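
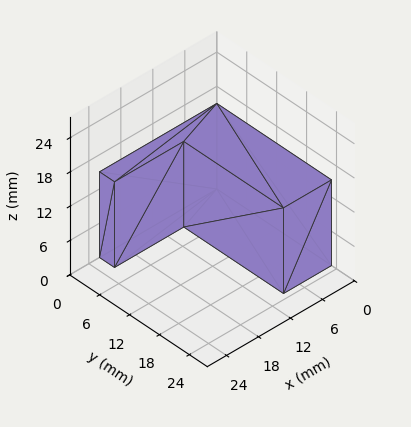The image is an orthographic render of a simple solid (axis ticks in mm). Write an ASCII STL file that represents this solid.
Reading the render: the shape is an L-shaped prism: outer 22 × 23 mm, arm thicknesses ≈ 3 mm (horizontal) and 9 mm (vertical), extruded 15 mm in z (dimensions read to the nearest mm from the axis ticks). For the STL, each face is triangulated and given an outward normal.

solid part
  facet normal 0.0000 0.0000 -1.0000
    outer loop
      vertex 22.00 3.00 0.00
      vertex 22.00 0.00 0.00
      vertex 0.00 0.00 0.00
    endloop
  endfacet
  facet normal 0.0000 0.0000 -1.0000
    outer loop
      vertex 9.00 3.00 0.00
      vertex 22.00 3.00 0.00
      vertex 0.00 0.00 0.00
    endloop
  endfacet
  facet normal 0.0000 0.0000 -1.0000
    outer loop
      vertex 9.00 23.00 0.00
      vertex 9.00 3.00 0.00
      vertex 0.00 0.00 0.00
    endloop
  endfacet
  facet normal 0.0000 0.0000 -1.0000
    outer loop
      vertex 0.00 23.00 0.00
      vertex 9.00 23.00 0.00
      vertex 0.00 0.00 0.00
    endloop
  endfacet
  facet normal 0.0000 0.0000 1.0000
    outer loop
      vertex 0.00 0.00 15.00
      vertex 22.00 0.00 15.00
      vertex 22.00 3.00 15.00
    endloop
  endfacet
  facet normal 0.0000 0.0000 1.0000
    outer loop
      vertex 0.00 0.00 15.00
      vertex 22.00 3.00 15.00
      vertex 9.00 3.00 15.00
    endloop
  endfacet
  facet normal 0.0000 0.0000 1.0000
    outer loop
      vertex 0.00 0.00 15.00
      vertex 9.00 3.00 15.00
      vertex 9.00 23.00 15.00
    endloop
  endfacet
  facet normal 0.0000 0.0000 1.0000
    outer loop
      vertex 0.00 0.00 15.00
      vertex 9.00 23.00 15.00
      vertex 0.00 23.00 15.00
    endloop
  endfacet
  facet normal 0.0000 -1.0000 0.0000
    outer loop
      vertex 0.00 0.00 0.00
      vertex 22.00 0.00 0.00
      vertex 22.00 0.00 15.00
    endloop
  endfacet
  facet normal 0.0000 -1.0000 0.0000
    outer loop
      vertex 0.00 0.00 0.00
      vertex 22.00 0.00 15.00
      vertex 0.00 0.00 15.00
    endloop
  endfacet
  facet normal 1.0000 0.0000 0.0000
    outer loop
      vertex 22.00 0.00 0.00
      vertex 22.00 3.00 0.00
      vertex 22.00 3.00 15.00
    endloop
  endfacet
  facet normal 1.0000 0.0000 0.0000
    outer loop
      vertex 22.00 0.00 0.00
      vertex 22.00 3.00 15.00
      vertex 22.00 0.00 15.00
    endloop
  endfacet
  facet normal 0.0000 1.0000 0.0000
    outer loop
      vertex 22.00 3.00 0.00
      vertex 9.00 3.00 0.00
      vertex 9.00 3.00 15.00
    endloop
  endfacet
  facet normal 0.0000 1.0000 0.0000
    outer loop
      vertex 22.00 3.00 0.00
      vertex 9.00 3.00 15.00
      vertex 22.00 3.00 15.00
    endloop
  endfacet
  facet normal 1.0000 0.0000 0.0000
    outer loop
      vertex 9.00 3.00 0.00
      vertex 9.00 23.00 0.00
      vertex 9.00 23.00 15.00
    endloop
  endfacet
  facet normal 1.0000 0.0000 0.0000
    outer loop
      vertex 9.00 3.00 0.00
      vertex 9.00 23.00 15.00
      vertex 9.00 3.00 15.00
    endloop
  endfacet
  facet normal 0.0000 1.0000 0.0000
    outer loop
      vertex 9.00 23.00 0.00
      vertex 0.00 23.00 0.00
      vertex 0.00 23.00 15.00
    endloop
  endfacet
  facet normal 0.0000 1.0000 0.0000
    outer loop
      vertex 9.00 23.00 0.00
      vertex 0.00 23.00 15.00
      vertex 9.00 23.00 15.00
    endloop
  endfacet
  facet normal -1.0000 0.0000 0.0000
    outer loop
      vertex 0.00 23.00 0.00
      vertex 0.00 0.00 0.00
      vertex 0.00 0.00 15.00
    endloop
  endfacet
  facet normal -1.0000 0.0000 0.0000
    outer loop
      vertex 0.00 23.00 0.00
      vertex 0.00 0.00 15.00
      vertex 0.00 23.00 15.00
    endloop
  endfacet
endsolid part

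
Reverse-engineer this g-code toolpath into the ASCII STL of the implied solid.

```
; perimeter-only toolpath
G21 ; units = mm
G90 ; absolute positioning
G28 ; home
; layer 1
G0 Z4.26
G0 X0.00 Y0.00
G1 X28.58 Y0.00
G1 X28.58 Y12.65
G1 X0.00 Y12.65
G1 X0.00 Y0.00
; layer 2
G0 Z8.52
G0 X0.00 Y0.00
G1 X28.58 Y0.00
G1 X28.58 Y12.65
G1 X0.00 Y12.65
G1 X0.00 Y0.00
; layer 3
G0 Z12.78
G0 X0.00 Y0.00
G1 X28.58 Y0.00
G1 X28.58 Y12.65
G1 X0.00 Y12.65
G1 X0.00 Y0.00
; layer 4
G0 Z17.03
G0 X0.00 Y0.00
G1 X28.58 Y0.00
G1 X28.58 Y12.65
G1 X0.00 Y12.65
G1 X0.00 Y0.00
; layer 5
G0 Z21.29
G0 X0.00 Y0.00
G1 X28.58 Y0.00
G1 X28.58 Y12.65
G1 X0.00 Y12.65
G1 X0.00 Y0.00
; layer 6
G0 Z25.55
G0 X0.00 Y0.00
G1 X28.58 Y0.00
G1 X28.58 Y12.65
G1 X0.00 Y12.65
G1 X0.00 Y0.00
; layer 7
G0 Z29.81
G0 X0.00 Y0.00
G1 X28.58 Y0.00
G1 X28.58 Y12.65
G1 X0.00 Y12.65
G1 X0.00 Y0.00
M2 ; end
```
solid part
  facet normal 0.0000 0.0000 -1.0000
    outer loop
      vertex 28.58 12.65 0.00
      vertex 28.58 0.00 0.00
      vertex 0.00 0.00 0.00
    endloop
  endfacet
  facet normal 0.0000 0.0000 -1.0000
    outer loop
      vertex 0.00 12.65 0.00
      vertex 28.58 12.65 0.00
      vertex 0.00 0.00 0.00
    endloop
  endfacet
  facet normal 0.0000 0.0000 1.0000
    outer loop
      vertex 0.00 0.00 29.81
      vertex 28.58 0.00 29.81
      vertex 28.58 12.65 29.81
    endloop
  endfacet
  facet normal 0.0000 0.0000 1.0000
    outer loop
      vertex 0.00 0.00 29.81
      vertex 28.58 12.65 29.81
      vertex 0.00 12.65 29.81
    endloop
  endfacet
  facet normal 0.0000 -1.0000 0.0000
    outer loop
      vertex 0.00 0.00 0.00
      vertex 28.58 0.00 0.00
      vertex 28.58 0.00 29.81
    endloop
  endfacet
  facet normal 0.0000 -1.0000 0.0000
    outer loop
      vertex 0.00 0.00 0.00
      vertex 28.58 0.00 29.81
      vertex 0.00 0.00 29.81
    endloop
  endfacet
  facet normal 0.0000 1.0000 0.0000
    outer loop
      vertex 28.58 12.65 29.81
      vertex 28.58 12.65 0.00
      vertex 0.00 12.65 0.00
    endloop
  endfacet
  facet normal 0.0000 1.0000 0.0000
    outer loop
      vertex 0.00 12.65 29.81
      vertex 28.58 12.65 29.81
      vertex 0.00 12.65 0.00
    endloop
  endfacet
  facet normal -1.0000 0.0000 0.0000
    outer loop
      vertex 0.00 12.65 29.81
      vertex 0.00 12.65 0.00
      vertex 0.00 0.00 0.00
    endloop
  endfacet
  facet normal -1.0000 0.0000 0.0000
    outer loop
      vertex 0.00 0.00 29.81
      vertex 0.00 12.65 29.81
      vertex 0.00 0.00 0.00
    endloop
  endfacet
  facet normal 1.0000 0.0000 0.0000
    outer loop
      vertex 28.58 0.00 0.00
      vertex 28.58 12.65 0.00
      vertex 28.58 12.65 29.81
    endloop
  endfacet
  facet normal 1.0000 0.0000 0.0000
    outer loop
      vertex 28.58 0.00 0.00
      vertex 28.58 12.65 29.81
      vertex 28.58 0.00 29.81
    endloop
  endfacet
endsolid part

The G0 Z moves step by Δz≈4.26 mm. Every layer's G1 loop is the same polygon, so the solid is a straight extrusion of it from z=0 to z≈29.8. Closing with flat bottom and top caps and triangulating gives 12 facets — a rectangular box, roughly 28.6 × 12.7 mm footprint and 29.8 mm tall.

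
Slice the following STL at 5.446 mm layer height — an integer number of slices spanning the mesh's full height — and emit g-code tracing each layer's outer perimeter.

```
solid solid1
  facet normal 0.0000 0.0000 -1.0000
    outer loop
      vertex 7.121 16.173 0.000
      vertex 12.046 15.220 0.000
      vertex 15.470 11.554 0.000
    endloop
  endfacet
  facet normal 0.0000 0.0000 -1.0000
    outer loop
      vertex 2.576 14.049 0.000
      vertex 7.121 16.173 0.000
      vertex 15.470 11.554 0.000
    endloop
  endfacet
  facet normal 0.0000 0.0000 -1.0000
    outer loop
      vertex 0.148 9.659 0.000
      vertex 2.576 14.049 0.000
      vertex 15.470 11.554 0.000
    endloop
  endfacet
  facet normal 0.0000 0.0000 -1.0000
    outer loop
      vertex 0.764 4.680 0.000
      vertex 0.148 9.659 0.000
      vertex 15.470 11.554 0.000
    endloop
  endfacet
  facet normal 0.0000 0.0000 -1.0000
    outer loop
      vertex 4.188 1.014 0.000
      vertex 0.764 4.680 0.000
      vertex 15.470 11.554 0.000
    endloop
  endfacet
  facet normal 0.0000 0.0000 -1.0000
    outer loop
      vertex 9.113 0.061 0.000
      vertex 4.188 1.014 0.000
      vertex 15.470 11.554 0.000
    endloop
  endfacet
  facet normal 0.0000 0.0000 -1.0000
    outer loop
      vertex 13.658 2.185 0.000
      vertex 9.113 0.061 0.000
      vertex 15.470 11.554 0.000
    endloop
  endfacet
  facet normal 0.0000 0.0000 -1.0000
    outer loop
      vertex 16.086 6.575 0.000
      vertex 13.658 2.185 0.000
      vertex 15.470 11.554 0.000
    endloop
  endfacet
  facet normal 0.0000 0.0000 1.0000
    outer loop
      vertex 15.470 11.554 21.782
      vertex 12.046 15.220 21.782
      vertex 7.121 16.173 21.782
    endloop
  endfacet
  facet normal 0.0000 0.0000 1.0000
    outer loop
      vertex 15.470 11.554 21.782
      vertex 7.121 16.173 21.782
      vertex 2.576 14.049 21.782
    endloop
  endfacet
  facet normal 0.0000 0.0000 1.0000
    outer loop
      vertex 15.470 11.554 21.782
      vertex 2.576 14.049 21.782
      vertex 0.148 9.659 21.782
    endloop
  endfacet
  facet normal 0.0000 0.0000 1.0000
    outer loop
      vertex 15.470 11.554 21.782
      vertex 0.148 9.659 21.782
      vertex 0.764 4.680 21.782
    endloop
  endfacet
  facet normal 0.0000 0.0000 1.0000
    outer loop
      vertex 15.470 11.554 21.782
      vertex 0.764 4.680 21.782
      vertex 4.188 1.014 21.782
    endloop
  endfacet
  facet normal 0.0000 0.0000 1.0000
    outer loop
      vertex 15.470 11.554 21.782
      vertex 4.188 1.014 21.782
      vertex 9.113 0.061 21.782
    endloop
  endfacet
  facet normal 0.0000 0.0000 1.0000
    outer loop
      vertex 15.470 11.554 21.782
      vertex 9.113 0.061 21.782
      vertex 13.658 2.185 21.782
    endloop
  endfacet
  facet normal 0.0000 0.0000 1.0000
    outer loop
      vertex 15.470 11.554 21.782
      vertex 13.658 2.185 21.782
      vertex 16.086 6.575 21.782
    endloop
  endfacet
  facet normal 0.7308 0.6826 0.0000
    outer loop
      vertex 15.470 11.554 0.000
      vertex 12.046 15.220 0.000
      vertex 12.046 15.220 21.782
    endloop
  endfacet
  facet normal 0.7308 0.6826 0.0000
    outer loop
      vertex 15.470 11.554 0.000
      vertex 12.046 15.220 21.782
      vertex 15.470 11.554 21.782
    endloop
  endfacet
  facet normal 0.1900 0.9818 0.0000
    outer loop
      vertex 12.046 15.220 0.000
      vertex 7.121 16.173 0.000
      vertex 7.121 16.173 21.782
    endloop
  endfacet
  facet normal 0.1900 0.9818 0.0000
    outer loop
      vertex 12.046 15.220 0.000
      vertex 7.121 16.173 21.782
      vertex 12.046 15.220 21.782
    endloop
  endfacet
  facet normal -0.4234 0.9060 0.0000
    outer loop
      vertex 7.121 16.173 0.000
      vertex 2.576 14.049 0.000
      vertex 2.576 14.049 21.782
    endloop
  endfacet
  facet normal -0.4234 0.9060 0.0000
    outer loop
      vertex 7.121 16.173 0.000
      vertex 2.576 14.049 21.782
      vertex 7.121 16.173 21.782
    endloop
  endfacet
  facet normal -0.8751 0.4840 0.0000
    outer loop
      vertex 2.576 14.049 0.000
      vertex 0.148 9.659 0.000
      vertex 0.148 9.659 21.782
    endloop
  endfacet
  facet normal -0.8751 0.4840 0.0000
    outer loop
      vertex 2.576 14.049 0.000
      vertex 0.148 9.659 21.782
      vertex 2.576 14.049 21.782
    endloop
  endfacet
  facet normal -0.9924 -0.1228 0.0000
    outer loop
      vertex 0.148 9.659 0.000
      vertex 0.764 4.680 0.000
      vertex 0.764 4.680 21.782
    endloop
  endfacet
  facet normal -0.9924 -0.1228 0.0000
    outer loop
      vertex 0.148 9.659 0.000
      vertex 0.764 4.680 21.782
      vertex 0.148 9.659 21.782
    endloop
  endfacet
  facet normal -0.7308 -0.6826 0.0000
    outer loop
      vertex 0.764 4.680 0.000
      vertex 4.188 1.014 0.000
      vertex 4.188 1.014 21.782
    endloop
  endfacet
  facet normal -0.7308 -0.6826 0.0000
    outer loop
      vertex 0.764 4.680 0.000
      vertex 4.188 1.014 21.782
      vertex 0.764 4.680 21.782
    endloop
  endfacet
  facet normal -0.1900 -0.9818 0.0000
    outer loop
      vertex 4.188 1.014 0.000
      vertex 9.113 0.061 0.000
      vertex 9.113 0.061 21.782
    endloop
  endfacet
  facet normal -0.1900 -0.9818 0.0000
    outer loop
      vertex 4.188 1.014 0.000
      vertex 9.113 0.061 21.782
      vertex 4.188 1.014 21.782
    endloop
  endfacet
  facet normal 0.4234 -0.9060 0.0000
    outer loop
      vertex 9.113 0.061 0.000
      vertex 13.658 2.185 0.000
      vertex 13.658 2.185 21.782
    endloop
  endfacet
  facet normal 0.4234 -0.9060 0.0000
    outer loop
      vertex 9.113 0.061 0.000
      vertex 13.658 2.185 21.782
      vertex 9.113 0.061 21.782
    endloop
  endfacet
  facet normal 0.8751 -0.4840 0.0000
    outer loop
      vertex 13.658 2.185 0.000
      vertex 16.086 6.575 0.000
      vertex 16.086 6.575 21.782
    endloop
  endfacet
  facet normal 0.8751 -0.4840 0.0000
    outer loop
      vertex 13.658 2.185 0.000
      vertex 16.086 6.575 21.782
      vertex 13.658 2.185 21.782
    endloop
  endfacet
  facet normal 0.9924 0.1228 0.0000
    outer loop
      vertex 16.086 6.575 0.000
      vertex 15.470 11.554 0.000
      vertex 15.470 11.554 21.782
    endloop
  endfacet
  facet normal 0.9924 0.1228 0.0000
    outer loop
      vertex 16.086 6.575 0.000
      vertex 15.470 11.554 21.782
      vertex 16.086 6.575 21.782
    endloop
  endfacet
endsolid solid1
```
; perimeter-only toolpath
G21 ; units = mm
G90 ; absolute positioning
G28 ; home
; layer 1
G0 Z5.446
G0 X15.470 Y11.554
G1 X12.046 Y15.220
G1 X7.121 Y16.173
G1 X2.576 Y14.049
G1 X0.148 Y9.659
G1 X0.764 Y4.680
G1 X4.188 Y1.014
G1 X9.113 Y0.061
G1 X13.658 Y2.185
G1 X16.086 Y6.575
G1 X15.470 Y11.554
; layer 2
G0 Z10.891
G0 X15.470 Y11.554
G1 X12.046 Y15.220
G1 X7.121 Y16.173
G1 X2.576 Y14.049
G1 X0.148 Y9.659
G1 X0.764 Y4.680
G1 X4.188 Y1.014
G1 X9.113 Y0.061
G1 X13.658 Y2.185
G1 X16.086 Y6.575
G1 X15.470 Y11.554
; layer 3
G0 Z16.337
G0 X15.470 Y11.554
G1 X12.046 Y15.220
G1 X7.121 Y16.173
G1 X2.576 Y14.049
G1 X0.148 Y9.659
G1 X0.764 Y4.680
G1 X4.188 Y1.014
G1 X9.113 Y0.061
G1 X13.658 Y2.185
G1 X16.086 Y6.575
G1 X15.470 Y11.554
; layer 4
G0 Z21.782
G0 X15.470 Y11.554
G1 X12.046 Y15.220
G1 X7.121 Y16.173
G1 X2.576 Y14.049
G1 X0.148 Y9.659
G1 X0.764 Y4.680
G1 X4.188 Y1.014
G1 X9.113 Y0.061
G1 X13.658 Y2.185
G1 X16.086 Y6.575
G1 X15.470 Y11.554
M2 ; end

The solid is a regular 10-sided prism (a cylinder approximated with 10 flat sides), circumscribed radius ≈ 8.12 mm, height ≈ 21.8 mm. Slicing at Δz = 5.446 mm — 4 equal slices spanning the solid's height, so layer i sits at z = i·h/4 — gives 4 non-empty perimeters. Each is a 10-segment closed polygon; G0 lifts to the layer z and rapids to the start vertex, then G1 traces the edges.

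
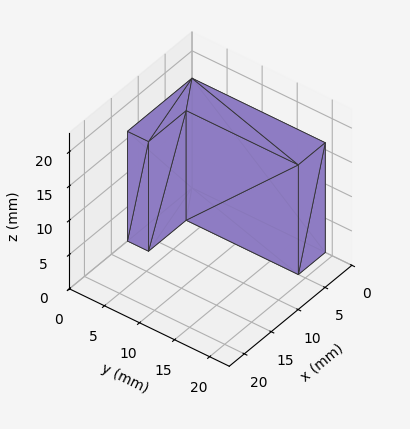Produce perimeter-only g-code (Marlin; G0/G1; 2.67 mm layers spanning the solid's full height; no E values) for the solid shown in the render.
Reading the render: the shape is an L-shaped prism: outer 12 × 19 mm, arm thicknesses ≈ 3 mm (horizontal) and 5 mm (vertical), extruded 16 mm in z (dimensions read to the nearest mm from the axis ticks). For the g-code, the solid's height is divided into equal slices at the stated Δz and each level perimeter traced with G1 moves after a G0 lift.

; perimeter-only toolpath
G21 ; units = mm
G90 ; absolute positioning
G28 ; home
; layer 1
G0 Z2.67
G0 X0.00 Y0.00
G1 X12.00 Y0.00
G1 X12.00 Y3.00
G1 X5.00 Y3.00
G1 X5.00 Y19.00
G1 X0.00 Y19.00
G1 X0.00 Y0.00
; layer 2
G0 Z5.33
G0 X0.00 Y0.00
G1 X12.00 Y0.00
G1 X12.00 Y3.00
G1 X5.00 Y3.00
G1 X5.00 Y19.00
G1 X0.00 Y19.00
G1 X0.00 Y0.00
; layer 3
G0 Z8.00
G0 X0.00 Y0.00
G1 X12.00 Y0.00
G1 X12.00 Y3.00
G1 X5.00 Y3.00
G1 X5.00 Y19.00
G1 X0.00 Y19.00
G1 X0.00 Y0.00
; layer 4
G0 Z10.67
G0 X0.00 Y0.00
G1 X12.00 Y0.00
G1 X12.00 Y3.00
G1 X5.00 Y3.00
G1 X5.00 Y19.00
G1 X0.00 Y19.00
G1 X0.00 Y0.00
; layer 5
G0 Z13.33
G0 X0.00 Y0.00
G1 X12.00 Y0.00
G1 X12.00 Y3.00
G1 X5.00 Y3.00
G1 X5.00 Y19.00
G1 X0.00 Y19.00
G1 X0.00 Y0.00
; layer 6
G0 Z16.00
G0 X0.00 Y0.00
G1 X12.00 Y0.00
G1 X12.00 Y3.00
G1 X5.00 Y3.00
G1 X5.00 Y19.00
G1 X0.00 Y19.00
G1 X0.00 Y0.00
M2 ; end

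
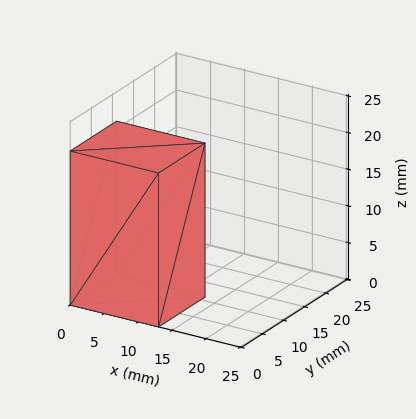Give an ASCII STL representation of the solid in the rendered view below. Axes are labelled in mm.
Reading the render: the shape is a rectangular box, roughly 13 × 11 mm footprint and 21 mm tall (dimensions read to the nearest mm from the axis ticks). For the STL, each face is triangulated and given an outward normal.

solid part
  facet normal 0.0000 0.0000 -1.0000
    outer loop
      vertex 13.000 11.000 0.000
      vertex 13.000 0.000 0.000
      vertex 0.000 0.000 0.000
    endloop
  endfacet
  facet normal 0.0000 0.0000 -1.0000
    outer loop
      vertex 0.000 11.000 0.000
      vertex 13.000 11.000 0.000
      vertex 0.000 0.000 0.000
    endloop
  endfacet
  facet normal 0.0000 0.0000 1.0000
    outer loop
      vertex 0.000 0.000 21.000
      vertex 13.000 0.000 21.000
      vertex 13.000 11.000 21.000
    endloop
  endfacet
  facet normal 0.0000 0.0000 1.0000
    outer loop
      vertex 0.000 0.000 21.000
      vertex 13.000 11.000 21.000
      vertex 0.000 11.000 21.000
    endloop
  endfacet
  facet normal 0.0000 -1.0000 0.0000
    outer loop
      vertex 0.000 0.000 0.000
      vertex 13.000 0.000 0.000
      vertex 13.000 0.000 21.000
    endloop
  endfacet
  facet normal 0.0000 -1.0000 0.0000
    outer loop
      vertex 0.000 0.000 0.000
      vertex 13.000 0.000 21.000
      vertex 0.000 0.000 21.000
    endloop
  endfacet
  facet normal 0.0000 1.0000 0.0000
    outer loop
      vertex 13.000 11.000 21.000
      vertex 13.000 11.000 0.000
      vertex 0.000 11.000 0.000
    endloop
  endfacet
  facet normal 0.0000 1.0000 0.0000
    outer loop
      vertex 0.000 11.000 21.000
      vertex 13.000 11.000 21.000
      vertex 0.000 11.000 0.000
    endloop
  endfacet
  facet normal -1.0000 0.0000 0.0000
    outer loop
      vertex 0.000 11.000 21.000
      vertex 0.000 11.000 0.000
      vertex 0.000 0.000 0.000
    endloop
  endfacet
  facet normal -1.0000 0.0000 0.0000
    outer loop
      vertex 0.000 0.000 21.000
      vertex 0.000 11.000 21.000
      vertex 0.000 0.000 0.000
    endloop
  endfacet
  facet normal 1.0000 0.0000 0.0000
    outer loop
      vertex 13.000 0.000 0.000
      vertex 13.000 11.000 0.000
      vertex 13.000 11.000 21.000
    endloop
  endfacet
  facet normal 1.0000 0.0000 0.0000
    outer loop
      vertex 13.000 0.000 0.000
      vertex 13.000 11.000 21.000
      vertex 13.000 0.000 21.000
    endloop
  endfacet
endsolid part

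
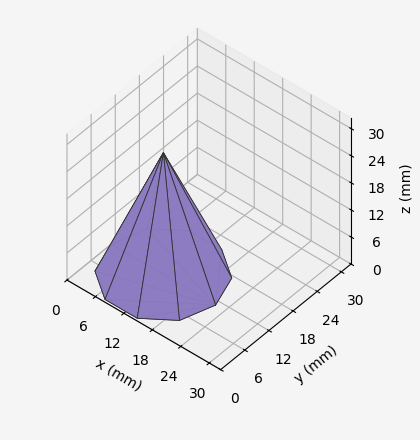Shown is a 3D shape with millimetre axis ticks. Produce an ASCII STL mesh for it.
Reading the render: the shape is a regular 10-sided pyramid, base circumscribed radius ≈ 11 mm, apex at z ≈ 27 mm (dimensions read to the nearest mm from the axis ticks). For the STL, each face is triangulated and given an outward normal.

solid part
  facet normal 0.0000 0.0000 -1.0000
    outer loop
      vertex 14.4 21.5 0.0
      vertex 19.9 17.5 0.0
      vertex 22.0 11.0 0.0
    endloop
  endfacet
  facet normal 0.0000 0.0000 -1.0000
    outer loop
      vertex 7.6 21.5 0.0
      vertex 14.4 21.5 0.0
      vertex 22.0 11.0 0.0
    endloop
  endfacet
  facet normal 0.0000 0.0000 -1.0000
    outer loop
      vertex 2.1 17.5 0.0
      vertex 7.6 21.5 0.0
      vertex 22.0 11.0 0.0
    endloop
  endfacet
  facet normal 0.0000 0.0000 -1.0000
    outer loop
      vertex 0.0 11.0 0.0
      vertex 2.1 17.5 0.0
      vertex 22.0 11.0 0.0
    endloop
  endfacet
  facet normal 0.0000 0.0000 -1.0000
    outer loop
      vertex 2.1 4.5 0.0
      vertex 0.0 11.0 0.0
      vertex 22.0 11.0 0.0
    endloop
  endfacet
  facet normal 0.0000 0.0000 -1.0000
    outer loop
      vertex 7.6 0.5 0.0
      vertex 2.1 4.5 0.0
      vertex 22.0 11.0 0.0
    endloop
  endfacet
  facet normal 0.0000 0.0000 -1.0000
    outer loop
      vertex 14.4 0.5 0.0
      vertex 7.6 0.5 0.0
      vertex 22.0 11.0 0.0
    endloop
  endfacet
  facet normal 0.0000 0.0000 -1.0000
    outer loop
      vertex 19.9 4.5 0.0
      vertex 14.4 0.5 0.0
      vertex 22.0 11.0 0.0
    endloop
  endfacet
  facet normal 0.8872 0.2866 0.3615
    outer loop
      vertex 22.0 11.0 0.0
      vertex 19.9 17.5 0.0
      vertex 11.0 11.0 27.0
    endloop
  endfacet
  facet normal 0.5482 0.7538 0.3622
    outer loop
      vertex 19.9 17.5 0.0
      vertex 14.4 21.5 0.0
      vertex 11.0 11.0 27.0
    endloop
  endfacet
  facet normal 0.0000 0.9320 0.3624
    outer loop
      vertex 14.4 21.5 0.0
      vertex 7.6 21.5 0.0
      vertex 11.0 11.0 27.0
    endloop
  endfacet
  facet normal -0.5482 0.7538 0.3622
    outer loop
      vertex 7.6 21.5 0.0
      vertex 2.1 17.5 0.0
      vertex 11.0 11.0 27.0
    endloop
  endfacet
  facet normal -0.8872 0.2866 0.3615
    outer loop
      vertex 2.1 17.5 0.0
      vertex 0.0 11.0 0.0
      vertex 11.0 11.0 27.0
    endloop
  endfacet
  facet normal -0.8872 -0.2866 0.3615
    outer loop
      vertex 0.0 11.0 0.0
      vertex 2.1 4.5 0.0
      vertex 11.0 11.0 27.0
    endloop
  endfacet
  facet normal -0.5482 -0.7538 0.3622
    outer loop
      vertex 2.1 4.5 0.0
      vertex 7.6 0.5 0.0
      vertex 11.0 11.0 27.0
    endloop
  endfacet
  facet normal 0.0000 -0.9320 0.3624
    outer loop
      vertex 7.6 0.5 0.0
      vertex 14.4 0.5 0.0
      vertex 11.0 11.0 27.0
    endloop
  endfacet
  facet normal 0.5482 -0.7538 0.3622
    outer loop
      vertex 14.4 0.5 0.0
      vertex 19.9 4.5 0.0
      vertex 11.0 11.0 27.0
    endloop
  endfacet
  facet normal 0.8872 -0.2866 0.3615
    outer loop
      vertex 19.9 4.5 0.0
      vertex 22.0 11.0 0.0
      vertex 11.0 11.0 27.0
    endloop
  endfacet
endsolid part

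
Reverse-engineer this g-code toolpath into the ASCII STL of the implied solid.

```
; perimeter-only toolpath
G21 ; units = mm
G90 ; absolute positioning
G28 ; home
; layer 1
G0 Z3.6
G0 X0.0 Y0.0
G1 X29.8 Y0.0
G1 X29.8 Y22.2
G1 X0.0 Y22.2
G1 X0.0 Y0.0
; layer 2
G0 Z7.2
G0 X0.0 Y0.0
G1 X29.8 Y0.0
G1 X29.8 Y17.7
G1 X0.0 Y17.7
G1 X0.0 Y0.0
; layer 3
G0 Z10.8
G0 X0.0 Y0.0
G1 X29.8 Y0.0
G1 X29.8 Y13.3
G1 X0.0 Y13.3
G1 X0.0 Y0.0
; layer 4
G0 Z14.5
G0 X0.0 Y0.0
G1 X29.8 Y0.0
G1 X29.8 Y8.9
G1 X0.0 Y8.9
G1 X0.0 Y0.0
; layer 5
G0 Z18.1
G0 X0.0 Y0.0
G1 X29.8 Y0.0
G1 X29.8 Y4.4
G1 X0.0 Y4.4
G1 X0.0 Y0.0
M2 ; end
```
solid part
  facet normal 0.0000 0.0000 -1.0000
    outer loop
      vertex 29.8 26.6 0.0
      vertex 29.8 0.0 0.0
      vertex 0.0 0.0 0.0
    endloop
  endfacet
  facet normal 0.0000 0.0000 -1.0000
    outer loop
      vertex 0.0 26.6 0.0
      vertex 29.8 26.6 0.0
      vertex 0.0 0.0 0.0
    endloop
  endfacet
  facet normal 0.0000 -1.0000 0.0000
    outer loop
      vertex 0.0 0.0 0.0
      vertex 29.8 0.0 0.0
      vertex 29.8 0.0 21.7
    endloop
  endfacet
  facet normal 0.0000 -1.0000 0.0000
    outer loop
      vertex 0.0 0.0 0.0
      vertex 29.8 0.0 21.7
      vertex 0.0 0.0 21.7
    endloop
  endfacet
  facet normal 0.0000 0.6321 0.7749
    outer loop
      vertex 0.0 0.0 21.7
      vertex 29.8 0.0 21.7
      vertex 29.8 26.6 0.0
    endloop
  endfacet
  facet normal 0.0000 0.6321 0.7749
    outer loop
      vertex 0.0 0.0 21.7
      vertex 29.8 26.6 0.0
      vertex 0.0 26.6 0.0
    endloop
  endfacet
  facet normal -1.0000 0.0000 0.0000
    outer loop
      vertex 0.0 0.0 21.7
      vertex 0.0 26.6 0.0
      vertex 0.0 0.0 0.0
    endloop
  endfacet
  facet normal 1.0000 0.0000 0.0000
    outer loop
      vertex 29.8 0.0 0.0
      vertex 29.8 26.6 0.0
      vertex 29.8 0.0 21.7
    endloop
  endfacet
endsolid part

The G0 Z moves step by Δz≈3.6 mm. The G1 loops shrink linearly with z, so the solid tapers from its base footprint up to z≈21.7. Closing with a flat bottom cap and the tapered top and triangulating gives 8 facets — a wedge (ramp): 29.8 × 26.6 mm base, rising to 21.7 mm along the y=0 edge and sloping linearly to z=0 at y=26.6.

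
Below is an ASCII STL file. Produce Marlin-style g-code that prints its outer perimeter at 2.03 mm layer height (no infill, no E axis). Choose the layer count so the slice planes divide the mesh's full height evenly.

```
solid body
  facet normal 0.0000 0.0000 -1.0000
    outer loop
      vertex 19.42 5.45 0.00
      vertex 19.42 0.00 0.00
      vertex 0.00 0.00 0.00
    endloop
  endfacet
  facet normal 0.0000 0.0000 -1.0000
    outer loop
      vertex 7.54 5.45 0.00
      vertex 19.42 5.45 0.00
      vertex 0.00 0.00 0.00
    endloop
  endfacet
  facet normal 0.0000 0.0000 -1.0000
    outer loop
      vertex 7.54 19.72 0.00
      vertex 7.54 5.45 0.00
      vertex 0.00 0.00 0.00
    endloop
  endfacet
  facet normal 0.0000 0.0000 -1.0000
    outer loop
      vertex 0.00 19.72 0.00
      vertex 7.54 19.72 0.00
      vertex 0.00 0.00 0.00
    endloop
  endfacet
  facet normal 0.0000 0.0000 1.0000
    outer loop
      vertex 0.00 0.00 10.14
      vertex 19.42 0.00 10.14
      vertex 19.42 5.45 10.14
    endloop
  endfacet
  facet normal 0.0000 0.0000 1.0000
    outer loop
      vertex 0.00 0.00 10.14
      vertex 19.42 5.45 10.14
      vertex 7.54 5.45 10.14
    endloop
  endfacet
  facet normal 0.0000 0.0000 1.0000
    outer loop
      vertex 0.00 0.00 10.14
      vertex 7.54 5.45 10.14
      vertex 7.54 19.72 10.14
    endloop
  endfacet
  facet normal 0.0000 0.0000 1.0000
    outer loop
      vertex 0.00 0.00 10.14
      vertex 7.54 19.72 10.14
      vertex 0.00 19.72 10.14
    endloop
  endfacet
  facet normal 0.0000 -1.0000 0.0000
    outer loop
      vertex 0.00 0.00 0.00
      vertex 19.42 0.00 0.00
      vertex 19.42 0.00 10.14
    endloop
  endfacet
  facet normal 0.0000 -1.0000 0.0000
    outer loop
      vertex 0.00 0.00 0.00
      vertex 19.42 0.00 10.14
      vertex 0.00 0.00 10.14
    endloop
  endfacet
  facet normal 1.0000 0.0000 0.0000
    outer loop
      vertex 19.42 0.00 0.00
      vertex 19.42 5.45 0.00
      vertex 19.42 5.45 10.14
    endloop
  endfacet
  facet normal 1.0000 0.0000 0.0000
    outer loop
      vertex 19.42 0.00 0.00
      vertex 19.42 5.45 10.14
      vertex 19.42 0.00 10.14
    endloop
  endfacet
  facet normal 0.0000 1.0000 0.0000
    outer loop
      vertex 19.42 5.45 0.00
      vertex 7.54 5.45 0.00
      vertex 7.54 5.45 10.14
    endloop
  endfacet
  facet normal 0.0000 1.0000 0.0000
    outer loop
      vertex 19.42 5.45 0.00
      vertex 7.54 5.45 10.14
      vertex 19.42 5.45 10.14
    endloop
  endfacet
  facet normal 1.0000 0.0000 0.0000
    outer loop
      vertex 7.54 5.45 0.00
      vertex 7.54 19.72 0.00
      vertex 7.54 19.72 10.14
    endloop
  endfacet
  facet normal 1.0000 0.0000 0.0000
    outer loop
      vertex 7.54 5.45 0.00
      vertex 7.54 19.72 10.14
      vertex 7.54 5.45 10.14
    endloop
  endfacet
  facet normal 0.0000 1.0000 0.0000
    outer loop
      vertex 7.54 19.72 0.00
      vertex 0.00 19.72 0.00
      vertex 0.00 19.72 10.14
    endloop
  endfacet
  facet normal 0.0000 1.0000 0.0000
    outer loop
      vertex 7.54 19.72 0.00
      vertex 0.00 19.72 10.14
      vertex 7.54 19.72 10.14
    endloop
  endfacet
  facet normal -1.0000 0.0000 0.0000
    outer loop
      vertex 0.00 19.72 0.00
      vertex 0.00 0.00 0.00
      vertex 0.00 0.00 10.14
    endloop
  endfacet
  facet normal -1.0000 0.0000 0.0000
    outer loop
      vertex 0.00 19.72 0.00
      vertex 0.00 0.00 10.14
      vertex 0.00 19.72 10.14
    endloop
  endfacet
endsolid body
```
; perimeter-only toolpath
G21 ; units = mm
G90 ; absolute positioning
G28 ; home
; layer 1
G0 Z2.03
G0 X0.00 Y0.00
G1 X19.42 Y0.00
G1 X19.42 Y5.45
G1 X7.54 Y5.45
G1 X7.54 Y19.72
G1 X0.00 Y19.72
G1 X0.00 Y0.00
; layer 2
G0 Z4.06
G0 X0.00 Y0.00
G1 X19.42 Y0.00
G1 X19.42 Y5.45
G1 X7.54 Y5.45
G1 X7.54 Y19.72
G1 X0.00 Y19.72
G1 X0.00 Y0.00
; layer 3
G0 Z6.08
G0 X0.00 Y0.00
G1 X19.42 Y0.00
G1 X19.42 Y5.45
G1 X7.54 Y5.45
G1 X7.54 Y19.72
G1 X0.00 Y19.72
G1 X0.00 Y0.00
; layer 4
G0 Z8.11
G0 X0.00 Y0.00
G1 X19.42 Y0.00
G1 X19.42 Y5.45
G1 X7.54 Y5.45
G1 X7.54 Y19.72
G1 X0.00 Y19.72
G1 X0.00 Y0.00
; layer 5
G0 Z10.14
G0 X0.00 Y0.00
G1 X19.42 Y0.00
G1 X19.42 Y5.45
G1 X7.54 Y5.45
G1 X7.54 Y19.72
G1 X0.00 Y19.72
G1 X0.00 Y0.00
M2 ; end

The solid is an L-shaped prism: outer 19.4 × 19.7 mm, arm thicknesses ≈ 5.45 mm (horizontal) and 7.54 mm (vertical), extruded 10.1 mm in z. Slicing at Δz = 2.03 mm — 5 equal slices spanning the solid's height, so layer i sits at z = i·h/5 — gives 5 non-empty perimeters. Each is a 6-segment closed polygon; G0 lifts to the layer z and rapids to the start vertex, then G1 traces the edges.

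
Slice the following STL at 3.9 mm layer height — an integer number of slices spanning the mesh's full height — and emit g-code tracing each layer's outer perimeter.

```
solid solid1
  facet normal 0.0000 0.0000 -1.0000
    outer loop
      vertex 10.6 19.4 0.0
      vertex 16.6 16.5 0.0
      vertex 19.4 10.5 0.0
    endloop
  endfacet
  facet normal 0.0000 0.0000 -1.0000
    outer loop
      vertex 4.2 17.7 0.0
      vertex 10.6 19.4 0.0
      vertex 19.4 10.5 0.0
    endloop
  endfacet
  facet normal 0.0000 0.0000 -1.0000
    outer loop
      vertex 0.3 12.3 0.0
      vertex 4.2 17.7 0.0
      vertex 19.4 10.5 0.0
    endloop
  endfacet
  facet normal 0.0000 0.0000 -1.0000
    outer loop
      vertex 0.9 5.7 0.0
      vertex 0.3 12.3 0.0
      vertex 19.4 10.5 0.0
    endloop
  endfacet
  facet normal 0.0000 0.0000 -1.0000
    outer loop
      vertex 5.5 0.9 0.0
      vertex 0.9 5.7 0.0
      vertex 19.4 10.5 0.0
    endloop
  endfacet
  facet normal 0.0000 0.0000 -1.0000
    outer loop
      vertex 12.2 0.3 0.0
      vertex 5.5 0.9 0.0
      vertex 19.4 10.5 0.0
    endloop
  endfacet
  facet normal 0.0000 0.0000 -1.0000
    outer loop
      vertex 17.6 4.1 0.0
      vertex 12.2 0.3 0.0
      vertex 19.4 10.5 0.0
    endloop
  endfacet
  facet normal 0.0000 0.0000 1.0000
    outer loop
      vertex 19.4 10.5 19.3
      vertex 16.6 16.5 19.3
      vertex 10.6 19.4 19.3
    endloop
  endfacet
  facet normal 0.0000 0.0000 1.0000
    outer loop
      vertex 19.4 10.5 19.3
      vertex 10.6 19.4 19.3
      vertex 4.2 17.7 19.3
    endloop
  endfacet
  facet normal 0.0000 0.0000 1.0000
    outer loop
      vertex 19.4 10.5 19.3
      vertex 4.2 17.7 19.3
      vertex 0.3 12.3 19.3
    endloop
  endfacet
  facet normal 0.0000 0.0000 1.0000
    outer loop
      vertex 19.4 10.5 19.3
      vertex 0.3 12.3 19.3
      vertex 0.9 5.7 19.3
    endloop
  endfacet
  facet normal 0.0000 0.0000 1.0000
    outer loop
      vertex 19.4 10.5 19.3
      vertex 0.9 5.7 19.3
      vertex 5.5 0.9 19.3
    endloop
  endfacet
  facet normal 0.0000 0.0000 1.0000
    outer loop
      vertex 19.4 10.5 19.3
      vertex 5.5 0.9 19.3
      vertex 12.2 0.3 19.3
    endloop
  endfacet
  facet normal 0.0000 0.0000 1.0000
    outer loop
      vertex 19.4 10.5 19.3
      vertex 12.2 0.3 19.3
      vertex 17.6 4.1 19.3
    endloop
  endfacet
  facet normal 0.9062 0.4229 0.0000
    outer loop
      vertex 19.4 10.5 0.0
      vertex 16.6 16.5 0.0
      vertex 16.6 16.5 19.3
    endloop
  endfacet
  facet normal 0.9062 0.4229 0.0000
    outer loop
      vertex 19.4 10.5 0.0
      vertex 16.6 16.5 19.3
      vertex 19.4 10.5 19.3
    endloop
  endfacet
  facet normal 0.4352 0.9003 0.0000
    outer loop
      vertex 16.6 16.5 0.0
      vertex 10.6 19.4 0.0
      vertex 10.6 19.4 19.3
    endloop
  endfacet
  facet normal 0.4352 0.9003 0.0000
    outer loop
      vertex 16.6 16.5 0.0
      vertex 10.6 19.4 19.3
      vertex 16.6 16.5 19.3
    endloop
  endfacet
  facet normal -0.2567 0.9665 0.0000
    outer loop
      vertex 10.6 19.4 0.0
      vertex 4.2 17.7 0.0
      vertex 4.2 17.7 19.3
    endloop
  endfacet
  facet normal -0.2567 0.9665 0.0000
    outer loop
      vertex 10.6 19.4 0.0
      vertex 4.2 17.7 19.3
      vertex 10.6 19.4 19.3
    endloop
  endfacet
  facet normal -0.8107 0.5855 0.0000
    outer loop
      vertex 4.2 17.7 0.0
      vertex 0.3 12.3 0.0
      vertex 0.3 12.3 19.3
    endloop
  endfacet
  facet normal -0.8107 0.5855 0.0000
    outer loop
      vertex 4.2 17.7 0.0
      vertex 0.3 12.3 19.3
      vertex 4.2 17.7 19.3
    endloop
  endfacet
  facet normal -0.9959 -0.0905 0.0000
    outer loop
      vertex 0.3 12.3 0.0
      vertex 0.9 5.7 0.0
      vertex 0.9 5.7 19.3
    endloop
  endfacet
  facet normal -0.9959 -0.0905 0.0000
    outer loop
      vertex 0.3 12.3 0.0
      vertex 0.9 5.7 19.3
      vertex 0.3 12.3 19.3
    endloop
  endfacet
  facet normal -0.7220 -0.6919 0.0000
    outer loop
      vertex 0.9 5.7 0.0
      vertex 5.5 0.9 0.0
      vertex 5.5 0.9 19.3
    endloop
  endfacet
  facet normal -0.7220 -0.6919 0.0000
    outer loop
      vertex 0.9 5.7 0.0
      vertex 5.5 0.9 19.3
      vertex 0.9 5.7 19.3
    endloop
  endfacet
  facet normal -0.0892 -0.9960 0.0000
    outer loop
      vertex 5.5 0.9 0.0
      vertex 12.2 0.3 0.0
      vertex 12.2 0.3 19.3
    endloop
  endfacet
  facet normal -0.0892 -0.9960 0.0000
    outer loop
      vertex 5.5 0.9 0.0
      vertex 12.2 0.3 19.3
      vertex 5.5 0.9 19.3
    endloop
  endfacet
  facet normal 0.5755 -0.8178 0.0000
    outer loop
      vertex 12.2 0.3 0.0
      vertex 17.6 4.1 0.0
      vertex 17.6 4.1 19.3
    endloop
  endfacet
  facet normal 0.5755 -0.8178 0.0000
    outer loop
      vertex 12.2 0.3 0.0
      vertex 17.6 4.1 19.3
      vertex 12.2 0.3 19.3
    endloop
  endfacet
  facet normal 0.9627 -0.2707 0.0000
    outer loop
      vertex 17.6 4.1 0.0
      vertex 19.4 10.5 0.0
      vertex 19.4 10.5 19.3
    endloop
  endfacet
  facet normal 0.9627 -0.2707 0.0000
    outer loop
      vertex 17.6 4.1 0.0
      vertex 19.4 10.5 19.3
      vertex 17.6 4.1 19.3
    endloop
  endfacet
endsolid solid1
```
; perimeter-only toolpath
G21 ; units = mm
G90 ; absolute positioning
G28 ; home
; layer 1
G0 Z3.9
G0 X19.4 Y10.5
G1 X16.6 Y16.5
G1 X10.6 Y19.4
G1 X4.2 Y17.7
G1 X0.3 Y12.3
G1 X0.9 Y5.7
G1 X5.5 Y0.9
G1 X12.2 Y0.3
G1 X17.6 Y4.1
G1 X19.4 Y10.5
; layer 2
G0 Z7.7
G0 X19.4 Y10.5
G1 X16.6 Y16.5
G1 X10.6 Y19.4
G1 X4.2 Y17.7
G1 X0.3 Y12.3
G1 X0.9 Y5.7
G1 X5.5 Y0.9
G1 X12.2 Y0.3
G1 X17.6 Y4.1
G1 X19.4 Y10.5
; layer 3
G0 Z11.6
G0 X19.4 Y10.5
G1 X16.6 Y16.5
G1 X10.6 Y19.4
G1 X4.2 Y17.7
G1 X0.3 Y12.3
G1 X0.9 Y5.7
G1 X5.5 Y0.9
G1 X12.2 Y0.3
G1 X17.6 Y4.1
G1 X19.4 Y10.5
; layer 4
G0 Z15.4
G0 X19.4 Y10.5
G1 X16.6 Y16.5
G1 X10.6 Y19.4
G1 X4.2 Y17.7
G1 X0.3 Y12.3
G1 X0.9 Y5.7
G1 X5.5 Y0.9
G1 X12.2 Y0.3
G1 X17.6 Y4.1
G1 X19.4 Y10.5
; layer 5
G0 Z19.3
G0 X19.4 Y10.5
G1 X16.6 Y16.5
G1 X10.6 Y19.4
G1 X4.2 Y17.7
G1 X0.3 Y12.3
G1 X0.9 Y5.7
G1 X5.5 Y0.9
G1 X12.2 Y0.3
G1 X17.6 Y4.1
G1 X19.4 Y10.5
M2 ; end

The solid is a regular 9-sided prism (a cylinder approximated with 9 flat sides), circumscribed radius ≈ 9.7 mm, height ≈ 19.3 mm. Slicing at Δz = 3.9 mm — 5 equal slices spanning the solid's height, so layer i sits at z = i·h/5 — gives 5 non-empty perimeters. Each is a 9-segment closed polygon; G0 lifts to the layer z and rapids to the start vertex, then G1 traces the edges.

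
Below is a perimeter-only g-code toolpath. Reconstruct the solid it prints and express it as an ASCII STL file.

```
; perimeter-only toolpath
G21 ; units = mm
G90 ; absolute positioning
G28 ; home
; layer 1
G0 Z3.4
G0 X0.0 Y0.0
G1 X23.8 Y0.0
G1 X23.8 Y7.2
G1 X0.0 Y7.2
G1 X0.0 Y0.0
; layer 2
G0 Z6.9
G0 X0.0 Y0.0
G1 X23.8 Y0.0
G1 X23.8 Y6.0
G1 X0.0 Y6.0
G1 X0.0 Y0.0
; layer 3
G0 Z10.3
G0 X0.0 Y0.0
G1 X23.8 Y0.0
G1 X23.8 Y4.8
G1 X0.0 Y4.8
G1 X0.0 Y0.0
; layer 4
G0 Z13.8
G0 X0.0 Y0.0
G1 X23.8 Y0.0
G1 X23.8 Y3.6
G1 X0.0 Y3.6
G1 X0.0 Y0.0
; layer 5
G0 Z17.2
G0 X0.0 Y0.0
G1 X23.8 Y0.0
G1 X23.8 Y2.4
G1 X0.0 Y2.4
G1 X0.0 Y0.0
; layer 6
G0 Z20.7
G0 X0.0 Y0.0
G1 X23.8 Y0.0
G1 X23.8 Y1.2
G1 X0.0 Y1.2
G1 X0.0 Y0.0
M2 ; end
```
solid part
  facet normal 0.0000 0.0000 -1.0000
    outer loop
      vertex 23.8 8.4 0.0
      vertex 23.8 0.0 0.0
      vertex 0.0 0.0 0.0
    endloop
  endfacet
  facet normal 0.0000 0.0000 -1.0000
    outer loop
      vertex 0.0 8.4 0.0
      vertex 23.8 8.4 0.0
      vertex 0.0 0.0 0.0
    endloop
  endfacet
  facet normal 0.0000 -1.0000 0.0000
    outer loop
      vertex 0.0 0.0 0.0
      vertex 23.8 0.0 0.0
      vertex 23.8 0.0 24.1
    endloop
  endfacet
  facet normal 0.0000 -1.0000 0.0000
    outer loop
      vertex 0.0 0.0 0.0
      vertex 23.8 0.0 24.1
      vertex 0.0 0.0 24.1
    endloop
  endfacet
  facet normal 0.0000 0.9443 0.3291
    outer loop
      vertex 0.0 0.0 24.1
      vertex 23.8 0.0 24.1
      vertex 23.8 8.4 0.0
    endloop
  endfacet
  facet normal 0.0000 0.9443 0.3291
    outer loop
      vertex 0.0 0.0 24.1
      vertex 23.8 8.4 0.0
      vertex 0.0 8.4 0.0
    endloop
  endfacet
  facet normal -1.0000 0.0000 0.0000
    outer loop
      vertex 0.0 0.0 24.1
      vertex 0.0 8.4 0.0
      vertex 0.0 0.0 0.0
    endloop
  endfacet
  facet normal 1.0000 0.0000 0.0000
    outer loop
      vertex 23.8 0.0 0.0
      vertex 23.8 8.4 0.0
      vertex 23.8 0.0 24.1
    endloop
  endfacet
endsolid part

The G0 Z moves step by Δz≈3.4 mm. The G1 loops shrink linearly with z, so the solid tapers from its base footprint up to z≈24.1. Closing with a flat bottom cap and the tapered top and triangulating gives 8 facets — a wedge (ramp): 23.8 × 8.4 mm base, rising to 24.1 mm along the y=0 edge and sloping linearly to z=0 at y=8.4.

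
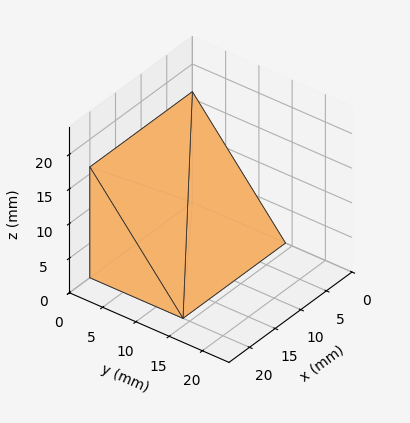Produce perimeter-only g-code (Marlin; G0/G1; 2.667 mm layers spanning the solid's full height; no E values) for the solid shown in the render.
Reading the render: the shape is a wedge (ramp): 20 × 14 mm base, rising to 16 mm along the y=0 edge and sloping linearly to z=0 at y=14 (dimensions read to the nearest mm from the axis ticks). For the g-code, the solid's height is divided into equal slices at the stated Δz and each level perimeter traced with G1 moves after a G0 lift.

; perimeter-only toolpath
G21 ; units = mm
G90 ; absolute positioning
G28 ; home
; layer 1
G0 Z2.667
G0 X0.000 Y0.000
G1 X20.000 Y0.000
G1 X20.000 Y11.667
G1 X0.000 Y11.667
G1 X0.000 Y0.000
; layer 2
G0 Z5.333
G0 X0.000 Y0.000
G1 X20.000 Y0.000
G1 X20.000 Y9.333
G1 X0.000 Y9.333
G1 X0.000 Y0.000
; layer 3
G0 Z8.000
G0 X0.000 Y0.000
G1 X20.000 Y0.000
G1 X20.000 Y7.000
G1 X0.000 Y7.000
G1 X0.000 Y0.000
; layer 4
G0 Z10.667
G0 X0.000 Y0.000
G1 X20.000 Y0.000
G1 X20.000 Y4.667
G1 X0.000 Y4.667
G1 X0.000 Y0.000
; layer 5
G0 Z13.333
G0 X0.000 Y0.000
G1 X20.000 Y0.000
G1 X20.000 Y2.333
G1 X0.000 Y2.333
G1 X0.000 Y0.000
M2 ; end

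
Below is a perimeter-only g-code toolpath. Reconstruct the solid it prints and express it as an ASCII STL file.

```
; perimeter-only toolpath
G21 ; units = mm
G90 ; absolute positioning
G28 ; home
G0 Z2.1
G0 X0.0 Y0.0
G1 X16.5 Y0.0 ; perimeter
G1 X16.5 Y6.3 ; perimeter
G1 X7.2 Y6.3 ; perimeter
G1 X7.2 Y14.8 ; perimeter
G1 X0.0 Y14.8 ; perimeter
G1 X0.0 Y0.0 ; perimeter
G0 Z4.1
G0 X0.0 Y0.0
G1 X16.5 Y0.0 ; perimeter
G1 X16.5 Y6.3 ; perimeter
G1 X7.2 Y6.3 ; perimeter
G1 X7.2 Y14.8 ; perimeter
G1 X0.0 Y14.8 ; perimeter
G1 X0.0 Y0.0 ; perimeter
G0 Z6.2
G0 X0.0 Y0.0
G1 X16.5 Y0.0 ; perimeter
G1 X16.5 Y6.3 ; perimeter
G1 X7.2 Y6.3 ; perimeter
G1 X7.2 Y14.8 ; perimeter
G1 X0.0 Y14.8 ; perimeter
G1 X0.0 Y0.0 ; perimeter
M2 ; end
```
solid part
  facet normal 0.0000 0.0000 -1.0000
    outer loop
      vertex 16.5 6.3 0.0
      vertex 16.5 0.0 0.0
      vertex 0.0 0.0 0.0
    endloop
  endfacet
  facet normal 0.0000 0.0000 -1.0000
    outer loop
      vertex 7.2 6.3 0.0
      vertex 16.5 6.3 0.0
      vertex 0.0 0.0 0.0
    endloop
  endfacet
  facet normal 0.0000 0.0000 -1.0000
    outer loop
      vertex 7.2 14.8 0.0
      vertex 7.2 6.3 0.0
      vertex 0.0 0.0 0.0
    endloop
  endfacet
  facet normal 0.0000 0.0000 -1.0000
    outer loop
      vertex 0.0 14.8 0.0
      vertex 7.2 14.8 0.0
      vertex 0.0 0.0 0.0
    endloop
  endfacet
  facet normal 0.0000 0.0000 1.0000
    outer loop
      vertex 0.0 0.0 6.2
      vertex 16.5 0.0 6.2
      vertex 16.5 6.3 6.2
    endloop
  endfacet
  facet normal 0.0000 0.0000 1.0000
    outer loop
      vertex 0.0 0.0 6.2
      vertex 16.5 6.3 6.2
      vertex 7.2 6.3 6.2
    endloop
  endfacet
  facet normal 0.0000 0.0000 1.0000
    outer loop
      vertex 0.0 0.0 6.2
      vertex 7.2 6.3 6.2
      vertex 7.2 14.8 6.2
    endloop
  endfacet
  facet normal 0.0000 0.0000 1.0000
    outer loop
      vertex 0.0 0.0 6.2
      vertex 7.2 14.8 6.2
      vertex 0.0 14.8 6.2
    endloop
  endfacet
  facet normal 0.0000 -1.0000 0.0000
    outer loop
      vertex 0.0 0.0 0.0
      vertex 16.5 0.0 0.0
      vertex 16.5 0.0 6.2
    endloop
  endfacet
  facet normal 0.0000 -1.0000 0.0000
    outer loop
      vertex 0.0 0.0 0.0
      vertex 16.5 0.0 6.2
      vertex 0.0 0.0 6.2
    endloop
  endfacet
  facet normal 1.0000 0.0000 0.0000
    outer loop
      vertex 16.5 0.0 0.0
      vertex 16.5 6.3 0.0
      vertex 16.5 6.3 6.2
    endloop
  endfacet
  facet normal 1.0000 0.0000 0.0000
    outer loop
      vertex 16.5 0.0 0.0
      vertex 16.5 6.3 6.2
      vertex 16.5 0.0 6.2
    endloop
  endfacet
  facet normal 0.0000 1.0000 0.0000
    outer loop
      vertex 16.5 6.3 0.0
      vertex 7.2 6.3 0.0
      vertex 7.2 6.3 6.2
    endloop
  endfacet
  facet normal 0.0000 1.0000 0.0000
    outer loop
      vertex 16.5 6.3 0.0
      vertex 7.2 6.3 6.2
      vertex 16.5 6.3 6.2
    endloop
  endfacet
  facet normal 1.0000 0.0000 0.0000
    outer loop
      vertex 7.2 6.3 0.0
      vertex 7.2 14.8 0.0
      vertex 7.2 14.8 6.2
    endloop
  endfacet
  facet normal 1.0000 0.0000 0.0000
    outer loop
      vertex 7.2 6.3 0.0
      vertex 7.2 14.8 6.2
      vertex 7.2 6.3 6.2
    endloop
  endfacet
  facet normal 0.0000 1.0000 0.0000
    outer loop
      vertex 7.2 14.8 0.0
      vertex 0.0 14.8 0.0
      vertex 0.0 14.8 6.2
    endloop
  endfacet
  facet normal 0.0000 1.0000 0.0000
    outer loop
      vertex 7.2 14.8 0.0
      vertex 0.0 14.8 6.2
      vertex 7.2 14.8 6.2
    endloop
  endfacet
  facet normal -1.0000 0.0000 0.0000
    outer loop
      vertex 0.0 14.8 0.0
      vertex 0.0 0.0 0.0
      vertex 0.0 0.0 6.2
    endloop
  endfacet
  facet normal -1.0000 0.0000 0.0000
    outer loop
      vertex 0.0 14.8 0.0
      vertex 0.0 0.0 6.2
      vertex 0.0 14.8 6.2
    endloop
  endfacet
endsolid part

The G0 Z moves step by Δz≈2.1 mm. Every layer's G1 loop is the same polygon, so the solid is a straight extrusion of it from z=0 to z≈6.2. Closing with flat bottom and top caps and triangulating gives 20 facets — an L-shaped prism: outer 16.5 × 14.8 mm, arm thicknesses ≈ 6.3 mm (horizontal) and 7.2 mm (vertical), extruded 6.2 mm in z.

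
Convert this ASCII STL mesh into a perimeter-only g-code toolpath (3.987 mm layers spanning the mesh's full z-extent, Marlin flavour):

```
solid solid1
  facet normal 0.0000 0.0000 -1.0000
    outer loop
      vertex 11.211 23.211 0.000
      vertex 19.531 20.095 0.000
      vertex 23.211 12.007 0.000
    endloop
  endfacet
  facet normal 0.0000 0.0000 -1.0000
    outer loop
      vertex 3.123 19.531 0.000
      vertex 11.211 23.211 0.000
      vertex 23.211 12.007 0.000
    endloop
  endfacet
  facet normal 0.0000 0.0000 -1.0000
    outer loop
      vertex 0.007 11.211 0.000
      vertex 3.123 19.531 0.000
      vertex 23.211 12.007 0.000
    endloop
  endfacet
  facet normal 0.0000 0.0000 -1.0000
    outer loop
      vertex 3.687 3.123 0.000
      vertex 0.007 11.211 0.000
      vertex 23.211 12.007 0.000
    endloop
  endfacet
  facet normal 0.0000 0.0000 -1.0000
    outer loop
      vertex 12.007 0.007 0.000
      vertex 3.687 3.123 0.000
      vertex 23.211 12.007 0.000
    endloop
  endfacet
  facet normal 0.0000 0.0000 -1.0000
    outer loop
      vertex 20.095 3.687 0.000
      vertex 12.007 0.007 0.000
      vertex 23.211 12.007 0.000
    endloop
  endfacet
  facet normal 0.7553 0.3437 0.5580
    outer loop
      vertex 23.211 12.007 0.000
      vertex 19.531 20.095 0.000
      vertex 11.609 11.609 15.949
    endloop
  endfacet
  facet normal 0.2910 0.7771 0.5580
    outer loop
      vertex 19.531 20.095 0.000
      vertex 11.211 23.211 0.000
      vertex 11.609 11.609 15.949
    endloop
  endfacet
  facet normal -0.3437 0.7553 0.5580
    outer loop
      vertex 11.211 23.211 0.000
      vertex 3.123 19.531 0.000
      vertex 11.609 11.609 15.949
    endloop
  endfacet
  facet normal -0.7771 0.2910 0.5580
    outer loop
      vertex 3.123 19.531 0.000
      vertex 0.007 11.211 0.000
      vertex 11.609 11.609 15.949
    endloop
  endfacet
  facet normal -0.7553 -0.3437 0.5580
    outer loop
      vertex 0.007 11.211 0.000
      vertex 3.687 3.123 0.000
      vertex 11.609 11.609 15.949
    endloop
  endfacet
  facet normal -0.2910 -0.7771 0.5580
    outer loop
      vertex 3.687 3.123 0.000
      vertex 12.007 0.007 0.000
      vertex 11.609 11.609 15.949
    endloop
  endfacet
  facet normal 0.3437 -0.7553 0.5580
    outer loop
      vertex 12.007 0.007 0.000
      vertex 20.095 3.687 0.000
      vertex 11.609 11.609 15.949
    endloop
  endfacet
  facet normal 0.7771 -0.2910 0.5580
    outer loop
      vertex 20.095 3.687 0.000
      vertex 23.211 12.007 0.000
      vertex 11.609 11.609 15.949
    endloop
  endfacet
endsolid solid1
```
; perimeter-only toolpath
G21 ; units = mm
G90 ; absolute positioning
G28 ; home
; layer 1
G0 Z3.987
G0 X20.310 Y11.908
G1 X17.550 Y17.973
G1 X11.311 Y20.310
G1 X5.245 Y17.550
G1 X2.908 Y11.311
G1 X5.668 Y5.245
G1 X11.908 Y2.908
G1 X17.973 Y5.668
G1 X20.310 Y11.908
; layer 2
G0 Z7.974
G0 X17.410 Y11.808
G1 X15.570 Y15.852
G1 X11.410 Y17.410
G1 X7.366 Y15.570
G1 X5.808 Y11.410
G1 X7.648 Y7.366
G1 X11.808 Y5.808
G1 X15.852 Y7.648
G1 X17.410 Y11.808
; layer 3
G0 Z11.962
G0 X14.509 Y11.708
G1 X13.589 Y13.730
G1 X11.509 Y14.509
G1 X9.487 Y13.589
G1 X8.708 Y11.509
G1 X9.628 Y9.487
G1 X11.708 Y8.708
G1 X13.730 Y9.628
G1 X14.509 Y11.708
M2 ; end

The solid is a regular 8-sided pyramid, base circumscribed radius ≈ 11.6 mm, apex at z ≈ 15.9 mm. Slicing at Δz = 3.987 mm — 4 equal slices spanning the solid's height, so layer i sits at z = i·h/4 — gives 3 non-empty perimeters. Each is a 8-segment closed polygon; G0 lifts to the layer z and rapids to the start vertex, then G1 traces the edges. The cross-section shrinks linearly with z (the slice at the apex is degenerate and omitted).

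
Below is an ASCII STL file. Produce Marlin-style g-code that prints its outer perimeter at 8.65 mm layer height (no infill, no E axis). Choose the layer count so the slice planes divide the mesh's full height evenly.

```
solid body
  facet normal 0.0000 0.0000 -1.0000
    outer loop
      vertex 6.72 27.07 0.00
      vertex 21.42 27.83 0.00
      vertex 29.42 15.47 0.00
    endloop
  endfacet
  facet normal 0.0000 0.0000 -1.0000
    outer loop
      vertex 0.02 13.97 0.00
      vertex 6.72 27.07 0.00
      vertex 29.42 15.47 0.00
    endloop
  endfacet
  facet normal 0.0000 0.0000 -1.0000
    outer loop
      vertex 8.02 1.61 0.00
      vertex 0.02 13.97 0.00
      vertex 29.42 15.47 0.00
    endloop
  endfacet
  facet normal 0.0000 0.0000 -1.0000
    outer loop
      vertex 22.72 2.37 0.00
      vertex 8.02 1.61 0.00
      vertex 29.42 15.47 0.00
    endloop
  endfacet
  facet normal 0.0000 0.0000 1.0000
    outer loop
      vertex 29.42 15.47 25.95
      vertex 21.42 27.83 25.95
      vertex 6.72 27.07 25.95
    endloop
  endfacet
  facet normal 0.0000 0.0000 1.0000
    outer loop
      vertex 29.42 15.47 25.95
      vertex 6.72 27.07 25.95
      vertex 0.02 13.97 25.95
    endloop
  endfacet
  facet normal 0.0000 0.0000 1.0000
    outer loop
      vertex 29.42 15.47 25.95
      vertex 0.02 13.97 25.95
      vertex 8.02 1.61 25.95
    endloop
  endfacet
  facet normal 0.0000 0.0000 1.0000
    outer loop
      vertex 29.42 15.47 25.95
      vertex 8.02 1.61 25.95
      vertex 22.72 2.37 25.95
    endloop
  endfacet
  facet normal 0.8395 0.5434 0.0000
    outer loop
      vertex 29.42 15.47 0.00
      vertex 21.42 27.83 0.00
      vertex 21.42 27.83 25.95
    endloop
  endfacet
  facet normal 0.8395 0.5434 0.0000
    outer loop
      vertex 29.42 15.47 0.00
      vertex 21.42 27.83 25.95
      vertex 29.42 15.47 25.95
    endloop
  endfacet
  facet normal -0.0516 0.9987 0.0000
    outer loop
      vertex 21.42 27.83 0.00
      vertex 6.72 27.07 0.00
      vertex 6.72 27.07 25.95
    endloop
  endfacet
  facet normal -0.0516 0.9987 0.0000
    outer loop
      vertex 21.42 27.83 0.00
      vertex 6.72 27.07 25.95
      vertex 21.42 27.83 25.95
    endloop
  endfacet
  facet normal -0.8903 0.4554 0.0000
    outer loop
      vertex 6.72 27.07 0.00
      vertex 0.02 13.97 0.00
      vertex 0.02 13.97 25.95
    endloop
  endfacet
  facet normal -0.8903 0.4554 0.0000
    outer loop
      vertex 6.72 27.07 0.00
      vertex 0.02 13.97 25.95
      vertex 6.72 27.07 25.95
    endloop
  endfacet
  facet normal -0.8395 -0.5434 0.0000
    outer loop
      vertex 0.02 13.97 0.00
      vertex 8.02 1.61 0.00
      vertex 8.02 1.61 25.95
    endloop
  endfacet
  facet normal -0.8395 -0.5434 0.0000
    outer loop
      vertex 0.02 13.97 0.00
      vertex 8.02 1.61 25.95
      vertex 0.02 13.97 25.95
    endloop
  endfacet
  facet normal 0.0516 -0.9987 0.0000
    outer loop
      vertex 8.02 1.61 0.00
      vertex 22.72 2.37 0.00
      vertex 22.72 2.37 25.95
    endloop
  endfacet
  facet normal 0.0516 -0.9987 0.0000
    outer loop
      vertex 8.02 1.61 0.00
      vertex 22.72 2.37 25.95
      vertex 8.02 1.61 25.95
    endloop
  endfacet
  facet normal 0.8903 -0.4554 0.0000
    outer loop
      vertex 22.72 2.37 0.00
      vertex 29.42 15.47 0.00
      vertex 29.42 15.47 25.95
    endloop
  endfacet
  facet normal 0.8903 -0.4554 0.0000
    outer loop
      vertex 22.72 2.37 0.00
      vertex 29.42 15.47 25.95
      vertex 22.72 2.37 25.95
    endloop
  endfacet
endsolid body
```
; perimeter-only toolpath
G21 ; units = mm
G90 ; absolute positioning
G28 ; home
; layer 1
G0 Z8.65
G0 X29.42 Y15.47
G1 X21.42 Y27.83
G1 X6.72 Y27.07
G1 X0.02 Y13.97
G1 X8.02 Y1.61
G1 X22.72 Y2.37
G1 X29.42 Y15.47
; layer 2
G0 Z17.30
G0 X29.42 Y15.47
G1 X21.42 Y27.83
G1 X6.72 Y27.07
G1 X0.02 Y13.97
G1 X8.02 Y1.61
G1 X22.72 Y2.37
G1 X29.42 Y15.47
; layer 3
G0 Z25.95
G0 X29.42 Y15.47
G1 X21.42 Y27.83
G1 X6.72 Y27.07
G1 X0.02 Y13.97
G1 X8.02 Y1.61
G1 X22.72 Y2.37
G1 X29.42 Y15.47
M2 ; end

The solid is a regular 6-sided prism (a cylinder approximated with 6 flat sides), circumscribed radius ≈ 14.7 mm, height ≈ 25.9 mm. Slicing at Δz = 8.65 mm — 3 equal slices spanning the solid's height, so layer i sits at z = i·h/3 — gives 3 non-empty perimeters. Each is a 6-segment closed polygon; G0 lifts to the layer z and rapids to the start vertex, then G1 traces the edges.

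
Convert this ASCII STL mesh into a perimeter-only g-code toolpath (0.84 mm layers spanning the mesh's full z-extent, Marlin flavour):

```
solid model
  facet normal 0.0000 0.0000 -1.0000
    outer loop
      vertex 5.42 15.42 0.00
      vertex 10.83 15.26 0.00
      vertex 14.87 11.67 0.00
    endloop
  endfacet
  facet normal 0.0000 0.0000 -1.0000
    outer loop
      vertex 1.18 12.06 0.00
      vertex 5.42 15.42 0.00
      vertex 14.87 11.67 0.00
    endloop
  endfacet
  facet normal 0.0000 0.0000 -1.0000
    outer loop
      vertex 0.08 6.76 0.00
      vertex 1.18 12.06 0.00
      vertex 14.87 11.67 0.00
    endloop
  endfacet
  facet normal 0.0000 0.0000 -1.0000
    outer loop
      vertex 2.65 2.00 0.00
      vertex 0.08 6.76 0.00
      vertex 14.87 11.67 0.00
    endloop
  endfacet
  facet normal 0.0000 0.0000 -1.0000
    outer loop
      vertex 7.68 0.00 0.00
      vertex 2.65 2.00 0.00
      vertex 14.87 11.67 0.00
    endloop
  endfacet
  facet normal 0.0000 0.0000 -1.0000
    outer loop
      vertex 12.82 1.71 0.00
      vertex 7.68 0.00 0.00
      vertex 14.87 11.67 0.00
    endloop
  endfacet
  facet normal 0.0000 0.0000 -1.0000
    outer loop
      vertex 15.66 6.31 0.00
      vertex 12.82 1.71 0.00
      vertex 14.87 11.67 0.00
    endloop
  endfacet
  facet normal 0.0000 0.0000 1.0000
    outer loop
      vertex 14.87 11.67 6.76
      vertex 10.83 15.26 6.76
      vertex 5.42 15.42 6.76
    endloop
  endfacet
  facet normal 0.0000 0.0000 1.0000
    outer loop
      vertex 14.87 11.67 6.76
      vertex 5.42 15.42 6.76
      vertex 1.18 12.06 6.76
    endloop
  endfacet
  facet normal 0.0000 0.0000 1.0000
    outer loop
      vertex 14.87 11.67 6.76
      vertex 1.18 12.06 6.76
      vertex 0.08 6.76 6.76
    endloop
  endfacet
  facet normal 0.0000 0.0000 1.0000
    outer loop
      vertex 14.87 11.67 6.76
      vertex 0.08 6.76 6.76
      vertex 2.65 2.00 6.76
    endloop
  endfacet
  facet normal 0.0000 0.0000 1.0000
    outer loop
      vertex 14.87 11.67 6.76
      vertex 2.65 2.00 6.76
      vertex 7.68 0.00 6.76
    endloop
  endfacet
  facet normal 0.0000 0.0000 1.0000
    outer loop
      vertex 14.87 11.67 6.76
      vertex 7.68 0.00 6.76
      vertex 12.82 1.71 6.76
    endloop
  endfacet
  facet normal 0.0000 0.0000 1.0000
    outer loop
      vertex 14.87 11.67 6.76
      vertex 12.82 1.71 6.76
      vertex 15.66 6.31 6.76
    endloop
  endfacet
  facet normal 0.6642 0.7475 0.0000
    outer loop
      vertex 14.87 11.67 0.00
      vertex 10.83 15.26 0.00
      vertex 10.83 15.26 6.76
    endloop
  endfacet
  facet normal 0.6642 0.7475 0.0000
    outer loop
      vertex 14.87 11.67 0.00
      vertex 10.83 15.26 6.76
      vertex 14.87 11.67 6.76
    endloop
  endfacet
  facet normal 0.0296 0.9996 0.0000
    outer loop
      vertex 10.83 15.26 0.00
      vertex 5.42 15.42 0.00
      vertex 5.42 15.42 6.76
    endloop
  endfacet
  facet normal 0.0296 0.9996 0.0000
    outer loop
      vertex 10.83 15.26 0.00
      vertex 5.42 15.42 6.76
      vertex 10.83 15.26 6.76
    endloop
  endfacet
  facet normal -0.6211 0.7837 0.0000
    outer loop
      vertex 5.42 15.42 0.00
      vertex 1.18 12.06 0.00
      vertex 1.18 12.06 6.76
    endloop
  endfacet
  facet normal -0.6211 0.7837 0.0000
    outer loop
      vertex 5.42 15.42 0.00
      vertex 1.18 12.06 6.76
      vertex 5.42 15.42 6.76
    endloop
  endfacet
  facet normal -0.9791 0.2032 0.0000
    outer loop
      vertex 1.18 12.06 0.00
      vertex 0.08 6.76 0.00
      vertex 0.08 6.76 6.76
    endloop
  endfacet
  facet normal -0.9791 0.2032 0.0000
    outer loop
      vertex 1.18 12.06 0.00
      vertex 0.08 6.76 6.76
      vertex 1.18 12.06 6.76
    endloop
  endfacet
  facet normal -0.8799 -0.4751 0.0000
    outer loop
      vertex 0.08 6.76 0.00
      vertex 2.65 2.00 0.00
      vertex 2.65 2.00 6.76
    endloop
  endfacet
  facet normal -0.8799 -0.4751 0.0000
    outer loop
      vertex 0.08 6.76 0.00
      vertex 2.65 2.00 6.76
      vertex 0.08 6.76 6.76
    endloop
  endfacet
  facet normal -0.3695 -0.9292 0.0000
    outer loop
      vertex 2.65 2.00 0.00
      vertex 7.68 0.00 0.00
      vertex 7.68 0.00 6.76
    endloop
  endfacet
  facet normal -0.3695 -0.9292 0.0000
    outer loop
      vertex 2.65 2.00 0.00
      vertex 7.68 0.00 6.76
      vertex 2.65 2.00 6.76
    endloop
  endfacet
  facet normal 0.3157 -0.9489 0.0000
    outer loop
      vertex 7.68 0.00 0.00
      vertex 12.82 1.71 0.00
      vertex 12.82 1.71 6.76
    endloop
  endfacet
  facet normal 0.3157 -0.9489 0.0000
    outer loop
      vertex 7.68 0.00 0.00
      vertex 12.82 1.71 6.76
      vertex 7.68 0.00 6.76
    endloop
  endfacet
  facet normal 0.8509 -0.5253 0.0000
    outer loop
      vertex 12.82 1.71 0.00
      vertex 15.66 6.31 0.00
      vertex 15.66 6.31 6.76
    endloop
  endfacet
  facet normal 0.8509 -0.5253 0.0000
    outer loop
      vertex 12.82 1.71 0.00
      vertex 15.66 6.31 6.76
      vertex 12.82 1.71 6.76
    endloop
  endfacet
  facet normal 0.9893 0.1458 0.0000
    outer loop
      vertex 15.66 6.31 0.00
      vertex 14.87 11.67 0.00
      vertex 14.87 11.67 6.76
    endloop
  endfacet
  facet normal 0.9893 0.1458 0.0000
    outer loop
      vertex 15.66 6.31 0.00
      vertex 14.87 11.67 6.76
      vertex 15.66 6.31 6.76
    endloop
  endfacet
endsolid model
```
; perimeter-only toolpath
G21 ; units = mm
G90 ; absolute positioning
G28 ; home
; layer 1
G0 Z0.84
G0 X14.87 Y11.67
G1 X10.83 Y15.26
G1 X5.42 Y15.42
G1 X1.18 Y12.06
G1 X0.08 Y6.76
G1 X2.65 Y2.00
G1 X7.68 Y0.00
G1 X12.82 Y1.71
G1 X15.66 Y6.31
G1 X14.87 Y11.67
; layer 2
G0 Z1.69
G0 X14.87 Y11.67
G1 X10.83 Y15.26
G1 X5.42 Y15.42
G1 X1.18 Y12.06
G1 X0.08 Y6.76
G1 X2.65 Y2.00
G1 X7.68 Y0.00
G1 X12.82 Y1.71
G1 X15.66 Y6.31
G1 X14.87 Y11.67
; layer 3
G0 Z2.54
G0 X14.87 Y11.67
G1 X10.83 Y15.26
G1 X5.42 Y15.42
G1 X1.18 Y12.06
G1 X0.08 Y6.76
G1 X2.65 Y2.00
G1 X7.68 Y0.00
G1 X12.82 Y1.71
G1 X15.66 Y6.31
G1 X14.87 Y11.67
; layer 4
G0 Z3.38
G0 X14.87 Y11.67
G1 X10.83 Y15.26
G1 X5.42 Y15.42
G1 X1.18 Y12.06
G1 X0.08 Y6.76
G1 X2.65 Y2.00
G1 X7.68 Y0.00
G1 X12.82 Y1.71
G1 X15.66 Y6.31
G1 X14.87 Y11.67
; layer 5
G0 Z4.22
G0 X14.87 Y11.67
G1 X10.83 Y15.26
G1 X5.42 Y15.42
G1 X1.18 Y12.06
G1 X0.08 Y6.76
G1 X2.65 Y2.00
G1 X7.68 Y0.00
G1 X12.82 Y1.71
G1 X15.66 Y6.31
G1 X14.87 Y11.67
; layer 6
G0 Z5.07
G0 X14.87 Y11.67
G1 X10.83 Y15.26
G1 X5.42 Y15.42
G1 X1.18 Y12.06
G1 X0.08 Y6.76
G1 X2.65 Y2.00
G1 X7.68 Y0.00
G1 X12.82 Y1.71
G1 X15.66 Y6.31
G1 X14.87 Y11.67
; layer 7
G0 Z5.92
G0 X14.87 Y11.67
G1 X10.83 Y15.26
G1 X5.42 Y15.42
G1 X1.18 Y12.06
G1 X0.08 Y6.76
G1 X2.65 Y2.00
G1 X7.68 Y0.00
G1 X12.82 Y1.71
G1 X15.66 Y6.31
G1 X14.87 Y11.67
; layer 8
G0 Z6.76
G0 X14.87 Y11.67
G1 X10.83 Y15.26
G1 X5.42 Y15.42
G1 X1.18 Y12.06
G1 X0.08 Y6.76
G1 X2.65 Y2.00
G1 X7.68 Y0.00
G1 X12.82 Y1.71
G1 X15.66 Y6.31
G1 X14.87 Y11.67
M2 ; end

The solid is a regular 9-sided prism (a cylinder approximated with 9 flat sides), circumscribed radius ≈ 7.91 mm, height ≈ 6.76 mm. Slicing at Δz = 0.84 mm — 8 equal slices spanning the solid's height, so layer i sits at z = i·h/8 — gives 8 non-empty perimeters. Each is a 9-segment closed polygon; G0 lifts to the layer z and rapids to the start vertex, then G1 traces the edges.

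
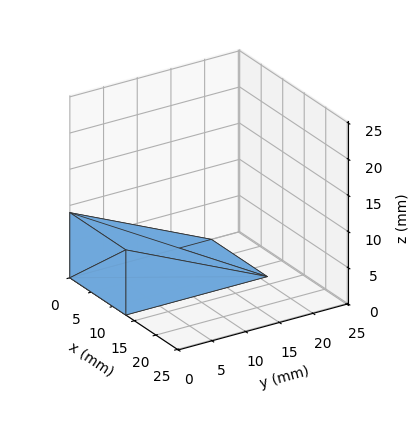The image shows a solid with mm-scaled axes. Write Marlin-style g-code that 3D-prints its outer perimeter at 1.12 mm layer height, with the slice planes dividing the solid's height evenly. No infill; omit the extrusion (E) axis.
Reading the render: the shape is a wedge (ramp): 13 × 21 mm base, rising to 9 mm along the y=0 edge and sloping linearly to z=0 at y=21 (dimensions read to the nearest mm from the axis ticks). For the g-code, the solid's height is divided into equal slices at the stated Δz and each level perimeter traced with G1 moves after a G0 lift.

; perimeter-only toolpath
G21 ; units = mm
G90 ; absolute positioning
G28 ; home
; layer 1
G0 Z1.12
G0 X0.00 Y0.00
G1 X13.00 Y0.00
G1 X13.00 Y18.38
G1 X0.00 Y18.38
G1 X0.00 Y0.00
; layer 2
G0 Z2.25
G0 X0.00 Y0.00
G1 X13.00 Y0.00
G1 X13.00 Y15.75
G1 X0.00 Y15.75
G1 X0.00 Y0.00
; layer 3
G0 Z3.38
G0 X0.00 Y0.00
G1 X13.00 Y0.00
G1 X13.00 Y13.12
G1 X0.00 Y13.12
G1 X0.00 Y0.00
; layer 4
G0 Z4.50
G0 X0.00 Y0.00
G1 X13.00 Y0.00
G1 X13.00 Y10.50
G1 X0.00 Y10.50
G1 X0.00 Y0.00
; layer 5
G0 Z5.62
G0 X0.00 Y0.00
G1 X13.00 Y0.00
G1 X13.00 Y7.88
G1 X0.00 Y7.88
G1 X0.00 Y0.00
; layer 6
G0 Z6.75
G0 X0.00 Y0.00
G1 X13.00 Y0.00
G1 X13.00 Y5.25
G1 X0.00 Y5.25
G1 X0.00 Y0.00
; layer 7
G0 Z7.88
G0 X0.00 Y0.00
G1 X13.00 Y0.00
G1 X13.00 Y2.62
G1 X0.00 Y2.62
G1 X0.00 Y0.00
M2 ; end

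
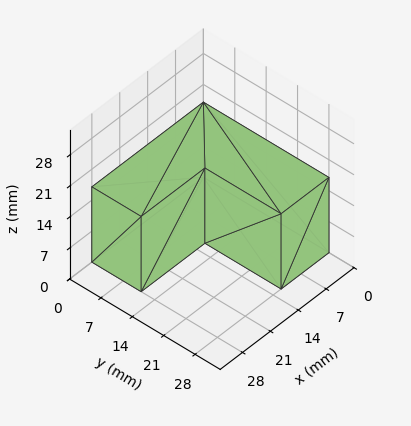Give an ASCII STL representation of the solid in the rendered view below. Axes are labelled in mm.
Reading the render: the shape is an L-shaped prism: outer 28 × 28 mm, arm thicknesses ≈ 11 mm (horizontal) and 12 mm (vertical), extruded 17 mm in z (dimensions read to the nearest mm from the axis ticks). For the STL, each face is triangulated and given an outward normal.

solid part
  facet normal 0.0000 0.0000 -1.0000
    outer loop
      vertex 28.000 11.000 0.000
      vertex 28.000 0.000 0.000
      vertex 0.000 0.000 0.000
    endloop
  endfacet
  facet normal 0.0000 0.0000 -1.0000
    outer loop
      vertex 12.000 11.000 0.000
      vertex 28.000 11.000 0.000
      vertex 0.000 0.000 0.000
    endloop
  endfacet
  facet normal 0.0000 0.0000 -1.0000
    outer loop
      vertex 12.000 28.000 0.000
      vertex 12.000 11.000 0.000
      vertex 0.000 0.000 0.000
    endloop
  endfacet
  facet normal 0.0000 0.0000 -1.0000
    outer loop
      vertex 0.000 28.000 0.000
      vertex 12.000 28.000 0.000
      vertex 0.000 0.000 0.000
    endloop
  endfacet
  facet normal 0.0000 0.0000 1.0000
    outer loop
      vertex 0.000 0.000 17.000
      vertex 28.000 0.000 17.000
      vertex 28.000 11.000 17.000
    endloop
  endfacet
  facet normal 0.0000 0.0000 1.0000
    outer loop
      vertex 0.000 0.000 17.000
      vertex 28.000 11.000 17.000
      vertex 12.000 11.000 17.000
    endloop
  endfacet
  facet normal 0.0000 0.0000 1.0000
    outer loop
      vertex 0.000 0.000 17.000
      vertex 12.000 11.000 17.000
      vertex 12.000 28.000 17.000
    endloop
  endfacet
  facet normal 0.0000 0.0000 1.0000
    outer loop
      vertex 0.000 0.000 17.000
      vertex 12.000 28.000 17.000
      vertex 0.000 28.000 17.000
    endloop
  endfacet
  facet normal 0.0000 -1.0000 0.0000
    outer loop
      vertex 0.000 0.000 0.000
      vertex 28.000 0.000 0.000
      vertex 28.000 0.000 17.000
    endloop
  endfacet
  facet normal 0.0000 -1.0000 0.0000
    outer loop
      vertex 0.000 0.000 0.000
      vertex 28.000 0.000 17.000
      vertex 0.000 0.000 17.000
    endloop
  endfacet
  facet normal 1.0000 0.0000 0.0000
    outer loop
      vertex 28.000 0.000 0.000
      vertex 28.000 11.000 0.000
      vertex 28.000 11.000 17.000
    endloop
  endfacet
  facet normal 1.0000 0.0000 0.0000
    outer loop
      vertex 28.000 0.000 0.000
      vertex 28.000 11.000 17.000
      vertex 28.000 0.000 17.000
    endloop
  endfacet
  facet normal 0.0000 1.0000 0.0000
    outer loop
      vertex 28.000 11.000 0.000
      vertex 12.000 11.000 0.000
      vertex 12.000 11.000 17.000
    endloop
  endfacet
  facet normal 0.0000 1.0000 0.0000
    outer loop
      vertex 28.000 11.000 0.000
      vertex 12.000 11.000 17.000
      vertex 28.000 11.000 17.000
    endloop
  endfacet
  facet normal 1.0000 0.0000 0.0000
    outer loop
      vertex 12.000 11.000 0.000
      vertex 12.000 28.000 0.000
      vertex 12.000 28.000 17.000
    endloop
  endfacet
  facet normal 1.0000 0.0000 0.0000
    outer loop
      vertex 12.000 11.000 0.000
      vertex 12.000 28.000 17.000
      vertex 12.000 11.000 17.000
    endloop
  endfacet
  facet normal 0.0000 1.0000 0.0000
    outer loop
      vertex 12.000 28.000 0.000
      vertex 0.000 28.000 0.000
      vertex 0.000 28.000 17.000
    endloop
  endfacet
  facet normal 0.0000 1.0000 0.0000
    outer loop
      vertex 12.000 28.000 0.000
      vertex 0.000 28.000 17.000
      vertex 12.000 28.000 17.000
    endloop
  endfacet
  facet normal -1.0000 0.0000 0.0000
    outer loop
      vertex 0.000 28.000 0.000
      vertex 0.000 0.000 0.000
      vertex 0.000 0.000 17.000
    endloop
  endfacet
  facet normal -1.0000 0.0000 0.0000
    outer loop
      vertex 0.000 28.000 0.000
      vertex 0.000 0.000 17.000
      vertex 0.000 28.000 17.000
    endloop
  endfacet
endsolid part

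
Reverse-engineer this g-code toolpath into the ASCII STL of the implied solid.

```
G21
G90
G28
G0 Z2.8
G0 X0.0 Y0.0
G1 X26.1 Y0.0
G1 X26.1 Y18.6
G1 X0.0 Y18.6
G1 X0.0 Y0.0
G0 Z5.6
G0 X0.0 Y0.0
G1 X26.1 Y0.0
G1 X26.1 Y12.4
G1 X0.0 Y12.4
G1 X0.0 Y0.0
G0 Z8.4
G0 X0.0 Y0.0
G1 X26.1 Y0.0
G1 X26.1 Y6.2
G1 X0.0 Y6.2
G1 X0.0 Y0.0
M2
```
solid part
  facet normal 0.0000 0.0000 -1.0000
    outer loop
      vertex 26.1 24.8 0.0
      vertex 26.1 0.0 0.0
      vertex 0.0 0.0 0.0
    endloop
  endfacet
  facet normal 0.0000 0.0000 -1.0000
    outer loop
      vertex 0.0 24.8 0.0
      vertex 26.1 24.8 0.0
      vertex 0.0 0.0 0.0
    endloop
  endfacet
  facet normal 0.0000 -1.0000 0.0000
    outer loop
      vertex 0.0 0.0 0.0
      vertex 26.1 0.0 0.0
      vertex 26.1 0.0 11.2
    endloop
  endfacet
  facet normal 0.0000 -1.0000 0.0000
    outer loop
      vertex 0.0 0.0 0.0
      vertex 26.1 0.0 11.2
      vertex 0.0 0.0 11.2
    endloop
  endfacet
  facet normal 0.0000 0.4116 0.9114
    outer loop
      vertex 0.0 0.0 11.2
      vertex 26.1 0.0 11.2
      vertex 26.1 24.8 0.0
    endloop
  endfacet
  facet normal 0.0000 0.4116 0.9114
    outer loop
      vertex 0.0 0.0 11.2
      vertex 26.1 24.8 0.0
      vertex 0.0 24.8 0.0
    endloop
  endfacet
  facet normal -1.0000 0.0000 0.0000
    outer loop
      vertex 0.0 0.0 11.2
      vertex 0.0 24.8 0.0
      vertex 0.0 0.0 0.0
    endloop
  endfacet
  facet normal 1.0000 0.0000 0.0000
    outer loop
      vertex 26.1 0.0 0.0
      vertex 26.1 24.8 0.0
      vertex 26.1 0.0 11.2
    endloop
  endfacet
endsolid part

The G0 Z moves step by Δz≈2.8 mm. The G1 loops shrink linearly with z, so the solid tapers from its base footprint up to z≈11.2. Closing with a flat bottom cap and the tapered top and triangulating gives 8 facets — a wedge (ramp): 26.1 × 24.8 mm base, rising to 11.2 mm along the y=0 edge and sloping linearly to z=0 at y=24.8.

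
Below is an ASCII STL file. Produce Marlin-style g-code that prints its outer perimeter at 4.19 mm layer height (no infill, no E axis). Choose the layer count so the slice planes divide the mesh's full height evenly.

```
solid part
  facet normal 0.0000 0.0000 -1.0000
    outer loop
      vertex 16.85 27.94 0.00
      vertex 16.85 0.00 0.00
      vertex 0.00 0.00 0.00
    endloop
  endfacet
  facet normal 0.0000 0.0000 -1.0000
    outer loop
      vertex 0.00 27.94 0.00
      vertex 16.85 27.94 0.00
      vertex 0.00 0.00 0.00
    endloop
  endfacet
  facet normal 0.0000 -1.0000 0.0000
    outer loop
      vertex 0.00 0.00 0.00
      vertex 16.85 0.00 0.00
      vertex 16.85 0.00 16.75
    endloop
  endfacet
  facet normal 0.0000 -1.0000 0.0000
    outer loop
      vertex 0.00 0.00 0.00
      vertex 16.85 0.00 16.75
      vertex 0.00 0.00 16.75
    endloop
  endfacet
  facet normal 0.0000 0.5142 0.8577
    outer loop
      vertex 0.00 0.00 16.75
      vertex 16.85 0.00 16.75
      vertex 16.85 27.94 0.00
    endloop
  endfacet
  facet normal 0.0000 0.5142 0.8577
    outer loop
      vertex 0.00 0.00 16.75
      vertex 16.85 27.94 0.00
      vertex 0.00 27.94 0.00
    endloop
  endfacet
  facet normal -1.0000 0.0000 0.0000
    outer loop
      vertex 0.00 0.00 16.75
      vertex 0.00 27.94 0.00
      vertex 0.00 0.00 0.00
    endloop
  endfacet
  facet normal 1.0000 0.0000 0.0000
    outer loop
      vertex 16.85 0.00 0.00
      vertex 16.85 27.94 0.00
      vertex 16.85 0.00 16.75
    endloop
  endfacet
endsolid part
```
; perimeter-only toolpath
G21 ; units = mm
G90 ; absolute positioning
G28 ; home
; layer 1
G0 Z4.19
G0 X0.00 Y0.00
G1 X16.85 Y0.00
G1 X16.85 Y20.96
G1 X0.00 Y20.96
G1 X0.00 Y0.00
; layer 2
G0 Z8.38
G0 X0.00 Y0.00
G1 X16.85 Y0.00
G1 X16.85 Y13.97
G1 X0.00 Y13.97
G1 X0.00 Y0.00
; layer 3
G0 Z12.56
G0 X0.00 Y0.00
G1 X16.85 Y0.00
G1 X16.85 Y6.99
G1 X0.00 Y6.99
G1 X0.00 Y0.00
M2 ; end

The solid is a wedge (ramp): 16.9 × 27.9 mm base, rising to 16.8 mm along the y=0 edge and sloping linearly to z=0 at y=27.9. Slicing at Δz = 4.19 mm — 4 equal slices spanning the solid's height, so layer i sits at z = i·h/4 — gives 3 non-empty perimeters. Each is a 4-segment closed polygon; G0 lifts to the layer z and rapids to the start vertex, then G1 traces the edges. The cross-section shrinks linearly with z (the slice at the apex is degenerate and omitted).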